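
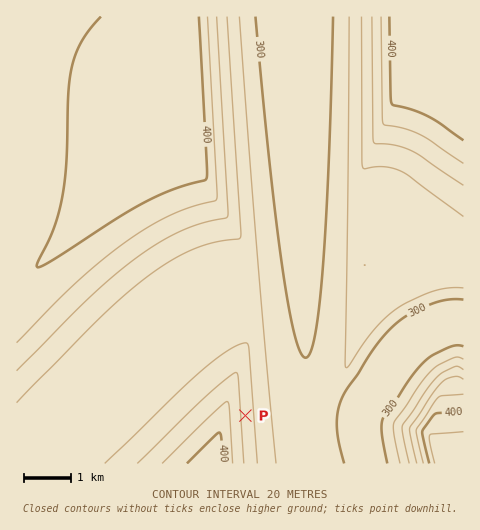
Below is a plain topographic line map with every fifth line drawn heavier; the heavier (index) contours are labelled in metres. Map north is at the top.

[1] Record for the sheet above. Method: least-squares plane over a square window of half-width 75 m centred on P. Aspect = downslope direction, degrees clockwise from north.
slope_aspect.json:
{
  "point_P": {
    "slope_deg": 4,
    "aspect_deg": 86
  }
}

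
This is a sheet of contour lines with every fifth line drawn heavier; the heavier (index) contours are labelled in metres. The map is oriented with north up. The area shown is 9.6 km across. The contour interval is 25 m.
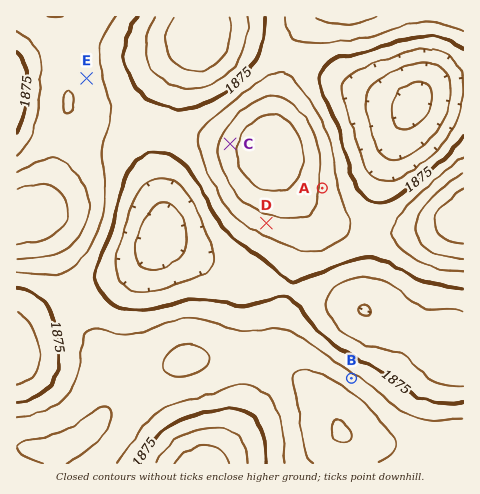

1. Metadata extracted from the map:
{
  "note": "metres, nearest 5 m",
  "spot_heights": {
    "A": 1920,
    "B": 1910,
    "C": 1940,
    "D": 1915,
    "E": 1915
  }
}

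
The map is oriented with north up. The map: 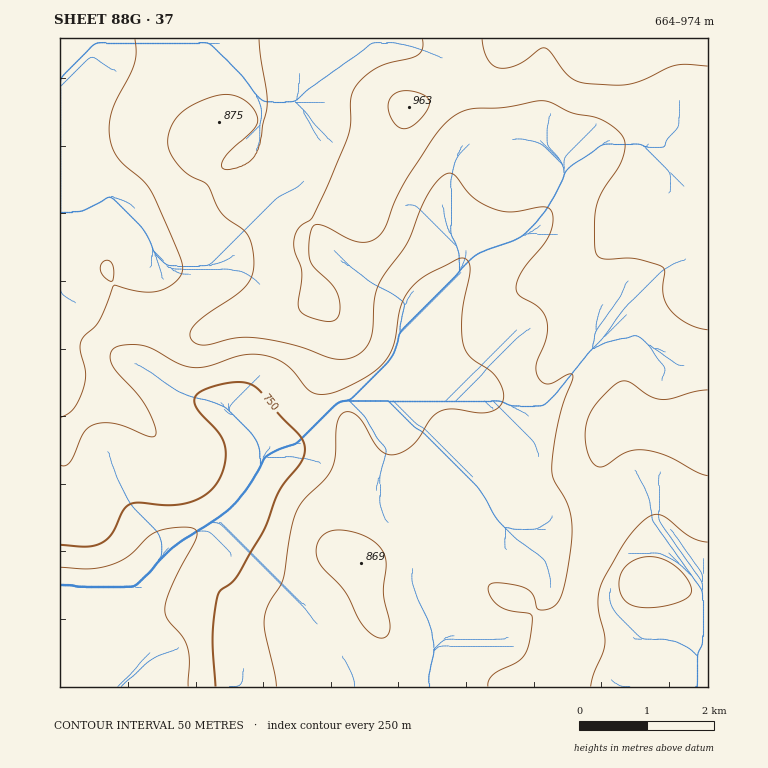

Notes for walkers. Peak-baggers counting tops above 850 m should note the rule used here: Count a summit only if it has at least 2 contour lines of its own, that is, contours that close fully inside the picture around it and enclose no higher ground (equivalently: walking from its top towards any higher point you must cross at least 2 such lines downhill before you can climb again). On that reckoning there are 0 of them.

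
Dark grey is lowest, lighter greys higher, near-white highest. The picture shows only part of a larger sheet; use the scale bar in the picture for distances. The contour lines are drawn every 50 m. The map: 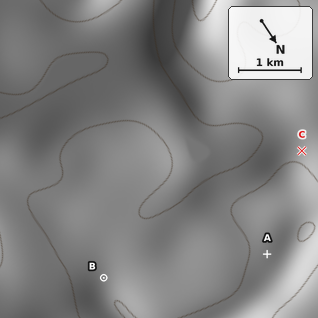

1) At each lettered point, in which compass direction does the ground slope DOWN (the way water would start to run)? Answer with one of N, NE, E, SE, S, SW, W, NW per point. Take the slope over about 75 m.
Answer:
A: SE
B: S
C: SW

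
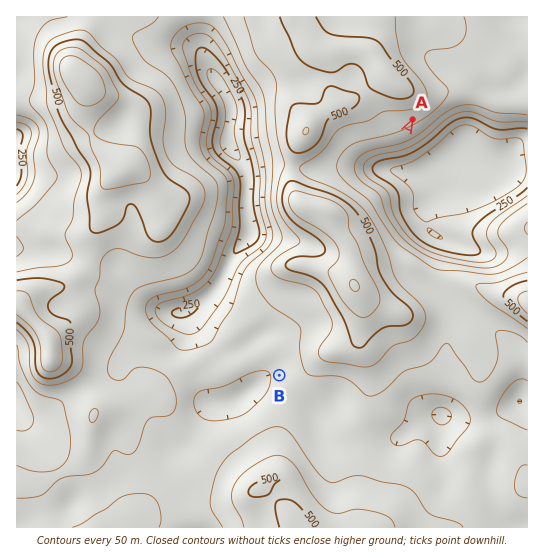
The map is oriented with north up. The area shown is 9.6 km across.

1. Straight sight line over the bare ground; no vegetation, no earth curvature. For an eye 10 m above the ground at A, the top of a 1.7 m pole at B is out of sight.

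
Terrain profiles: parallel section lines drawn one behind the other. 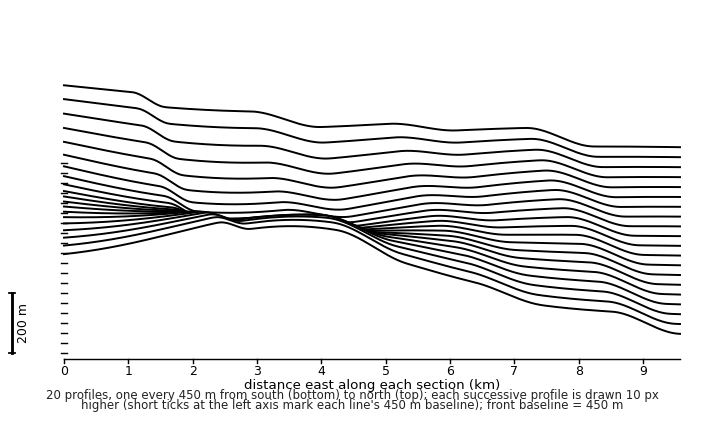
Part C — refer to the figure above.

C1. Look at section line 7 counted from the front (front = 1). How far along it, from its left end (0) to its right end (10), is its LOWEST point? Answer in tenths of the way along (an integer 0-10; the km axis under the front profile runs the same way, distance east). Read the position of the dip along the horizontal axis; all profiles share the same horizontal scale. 10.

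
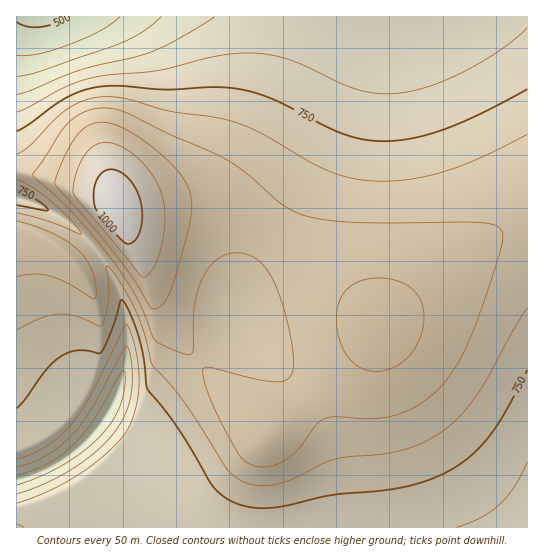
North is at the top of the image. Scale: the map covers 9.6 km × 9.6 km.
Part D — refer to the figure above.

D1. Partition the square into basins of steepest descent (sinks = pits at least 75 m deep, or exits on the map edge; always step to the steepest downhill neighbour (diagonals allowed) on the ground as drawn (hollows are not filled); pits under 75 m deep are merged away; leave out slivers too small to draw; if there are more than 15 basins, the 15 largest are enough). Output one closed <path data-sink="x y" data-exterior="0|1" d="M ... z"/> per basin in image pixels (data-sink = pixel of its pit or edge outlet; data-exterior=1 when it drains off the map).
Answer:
<path data-sink="38 17" data-exterior="1" d="M527 16l-510 0-1 154 43 11 40 7 14 7 4 7 10 32 14 31 11 30 9 18 42 54 63 68 68-55 26-26 13-17 4-10 16-15 81-64 54-35z"/><path data-sink="107 413" data-exterior="0" d="M527 213l-53 35-81 64-16 15-4 10-13 17-26 26-68 55-63-68-42-54-9-18-31-80-2 14-44 35-12-12-17-12-19-8-10-1-1 296 511 1z"/><path data-sink="17 198" data-exterior="1" d="M21 171l-5 0 1 60 10 1 19 8 17 12 12 12 44-35 0-23-6-11-6-4-48-10z"/>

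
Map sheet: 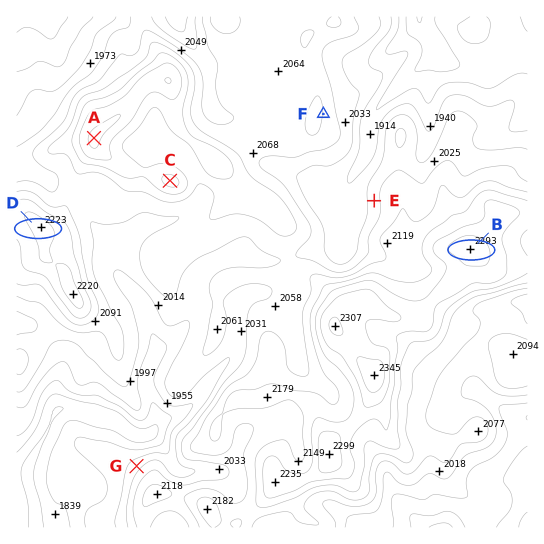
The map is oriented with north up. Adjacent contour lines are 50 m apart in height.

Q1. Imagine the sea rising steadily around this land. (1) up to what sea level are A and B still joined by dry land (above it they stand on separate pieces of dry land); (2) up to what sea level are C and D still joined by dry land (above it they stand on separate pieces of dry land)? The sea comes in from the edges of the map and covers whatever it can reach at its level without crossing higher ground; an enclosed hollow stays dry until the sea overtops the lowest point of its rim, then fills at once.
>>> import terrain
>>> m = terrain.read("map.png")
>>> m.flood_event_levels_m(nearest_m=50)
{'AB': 2050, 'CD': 2100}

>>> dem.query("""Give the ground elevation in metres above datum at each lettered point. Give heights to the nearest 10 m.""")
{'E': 2030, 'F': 2100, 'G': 1980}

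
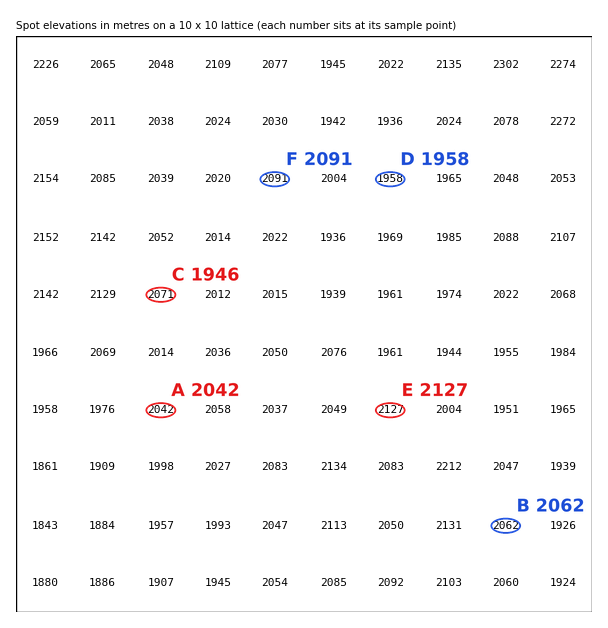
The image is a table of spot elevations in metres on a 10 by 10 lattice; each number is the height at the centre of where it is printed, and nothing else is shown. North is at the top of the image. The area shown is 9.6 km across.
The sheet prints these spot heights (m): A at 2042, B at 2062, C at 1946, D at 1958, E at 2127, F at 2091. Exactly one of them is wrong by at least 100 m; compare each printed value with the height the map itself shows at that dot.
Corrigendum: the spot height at C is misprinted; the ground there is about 2071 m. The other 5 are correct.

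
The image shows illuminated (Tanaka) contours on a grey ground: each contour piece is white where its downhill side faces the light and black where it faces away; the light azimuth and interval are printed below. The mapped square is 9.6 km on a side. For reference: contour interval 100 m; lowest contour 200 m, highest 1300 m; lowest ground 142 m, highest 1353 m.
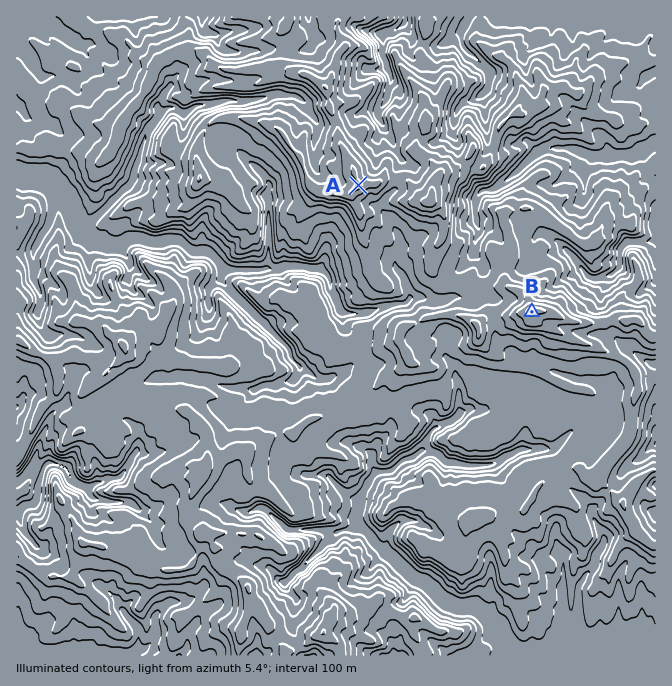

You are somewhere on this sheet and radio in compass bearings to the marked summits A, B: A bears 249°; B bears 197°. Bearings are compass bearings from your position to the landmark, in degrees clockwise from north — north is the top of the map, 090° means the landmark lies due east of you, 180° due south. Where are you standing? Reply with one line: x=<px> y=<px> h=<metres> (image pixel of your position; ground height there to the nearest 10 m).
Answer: x=599 y=93 h=420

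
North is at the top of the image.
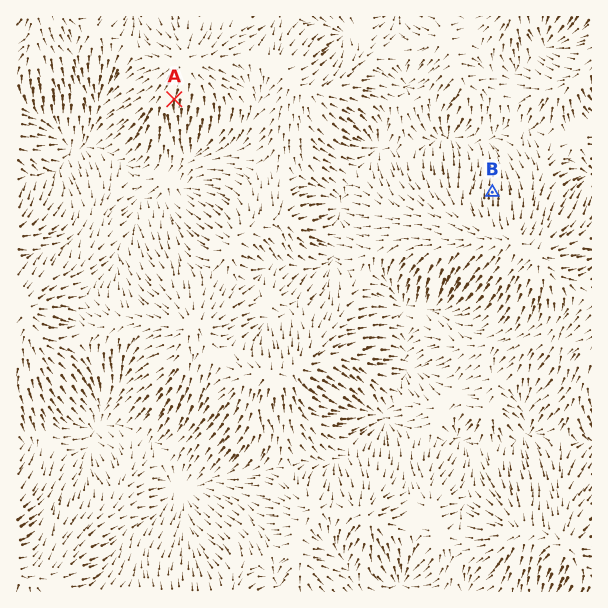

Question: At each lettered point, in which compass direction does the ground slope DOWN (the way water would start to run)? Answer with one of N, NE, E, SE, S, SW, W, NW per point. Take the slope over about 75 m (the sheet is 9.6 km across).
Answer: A S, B N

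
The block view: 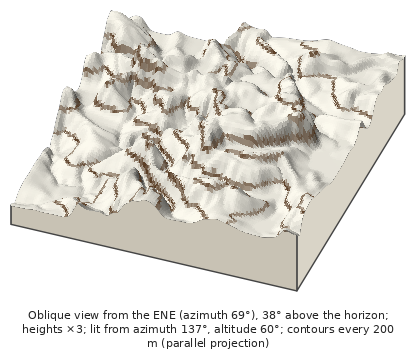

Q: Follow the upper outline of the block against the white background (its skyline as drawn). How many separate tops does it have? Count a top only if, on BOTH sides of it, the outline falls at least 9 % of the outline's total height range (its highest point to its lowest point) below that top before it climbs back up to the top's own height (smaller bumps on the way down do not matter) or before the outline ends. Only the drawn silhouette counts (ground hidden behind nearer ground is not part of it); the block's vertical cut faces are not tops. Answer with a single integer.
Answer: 2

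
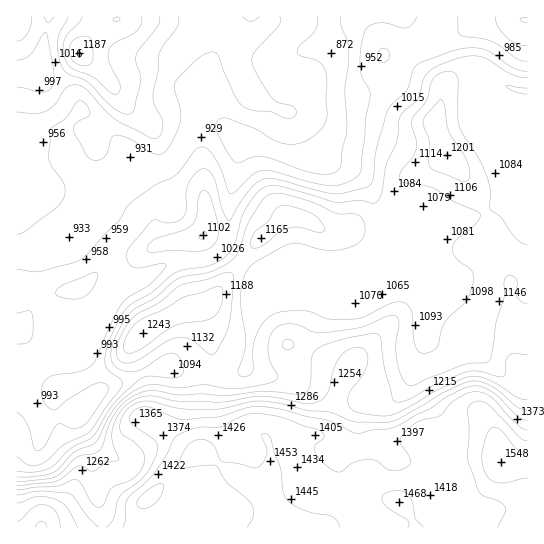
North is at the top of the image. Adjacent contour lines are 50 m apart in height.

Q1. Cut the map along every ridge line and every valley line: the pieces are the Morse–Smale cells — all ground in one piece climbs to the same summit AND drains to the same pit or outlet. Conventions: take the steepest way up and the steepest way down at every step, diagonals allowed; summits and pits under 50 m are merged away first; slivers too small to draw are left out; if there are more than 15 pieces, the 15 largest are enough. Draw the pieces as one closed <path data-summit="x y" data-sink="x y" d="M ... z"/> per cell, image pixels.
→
<path data-summit="501 462" data-sink="330 17" d="M471 16l-65 0-1 2 13 14 15 8 8 0 14-5 11-6 3-4 3 76 31 76 2 16 0 8-2 2-30 14-38 11-46 3-8-6-8-28-8-15-15-13-22-8 1-21-24 17-16-1-31-12-15 3-4 3-2 17-8 32 0 30-5 18 39 33 30-12 11 1-44 18-7 26-6 56 28 8 14 0 18 6 26 2 35 17-8 7-5 32-16 16 0 9 4 15 18 30 5 17 162-1 0-473-7-1-12-6z"/><path data-summit="79 53" data-sink="330 17" d="M330 16l-281 0-6 33-10 12-17 6 0 183 22-1 33-14 38-38 4-6 24-15 34-13 17-26 14-12 17 0 40 20 35 12 11 0 10-6 14-12 8-18 0-62-6-17z"/><path data-summit="295 527" data-sink="330 17" d="M246 368l-1 3-15 5-21 0-35-7 3 8 0 24-2 13-6 11-18 19-26 19-24-14-12-12-9-16-3 0 14 29 12 78 262-1-4-16-18-30-4-15 0-9 16-16 5-32 8-7-35-17-71-10z"/><path data-summit="447 155" data-sink="330 17" d="M405 16l-1 3 5 12 0 14-10 28-9 10-17 8-19 4-17 0 0 26-9 21 0 19 22 8 15 13 8 15 8 28 8 6 46-3 38-11 32-16-2-24-31-76-3-76-3 4-11 6-14 5-8 0-15-8z"/><path data-summit="501 462" data-sink="330 17" d="M91 215l-20 20-9 5-29 11-17 0 0 100 15 1 6-3 42-40-26 26-20 50 0 12 6 13 7 9 7 0 9-4 7 4 10 1 10 17 12 12 24 14 26-19 18-19 6-11 2-13 0-24-3-6-21-2-60 24 2-4-10-18-2-10 28-67 0-23 2-12-28-25 0-5z"/><path data-summit="143 333" data-sink="330 17" d="M223 247l-8 8-8 4-37 4-19 10-12 3-13-3-13-12-2 10 0 23-28 67 2 10 10 18-1 4 59-24 25 0 31 7 21 0 15-6 3-8 7-57 5-18 44-18-11-1-30 12z"/><path data-summit="203 235" data-sink="330 17" d="M214 124l-12 1-7 4-7 8-13 22-8 6-13 3-17 8-24 15-24 28-4 15 22 18 19 21 7 3 14-1 23-12 37-4 8-4 9-9 5-17 0-30 8-32 2-17 4-3 14-4z"/><path data-summit="41 527" data-sink="330 17" d="M55 331l-18 18-6 3-15 1 0 174 86 1 1-11-10-42-2-25-12-28-17-7-9 4-7 0-7-9-6-13 0-12z"/><path data-summit="501 462" data-sink="330 17" d="M403 16l-72 1 0 25 6 17 0 36 17 0 19-4 17-8 6-6 13-32 0-14z"/><path data-summit="17 19" data-sink="330 17" d="M47 16l-31 1 1 50 16-6 10-12 5-24z"/><path data-summit="527 21" data-sink="330 17" d="M527 16l-55 1 41 32 8 4 6 0z"/>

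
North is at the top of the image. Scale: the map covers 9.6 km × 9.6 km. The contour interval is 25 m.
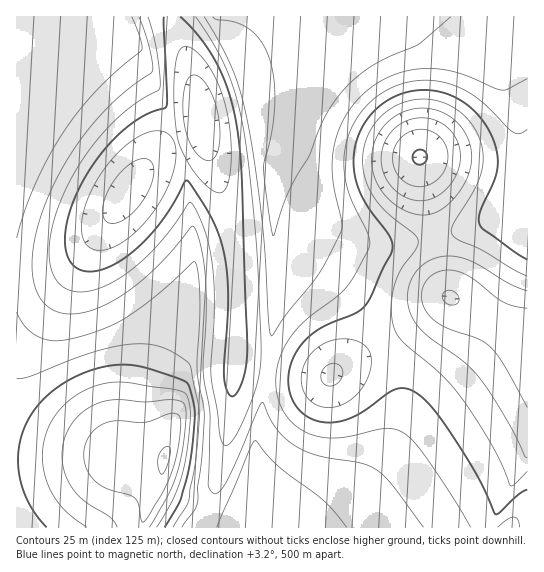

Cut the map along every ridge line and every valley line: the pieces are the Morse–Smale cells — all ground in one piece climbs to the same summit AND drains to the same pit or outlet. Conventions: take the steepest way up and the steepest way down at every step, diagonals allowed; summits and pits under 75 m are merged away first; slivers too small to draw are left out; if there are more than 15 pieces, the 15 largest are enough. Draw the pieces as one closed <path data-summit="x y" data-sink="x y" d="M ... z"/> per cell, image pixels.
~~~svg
<path data-summit="165 461" data-sink="419 157" d="M527 16l-207 1-1 30-11 47-20 55-17 37 5 76-1 49-4 39-16 100-6 21-18 52-12-7-57-24-5-5 0-4 6-13 0-10-34-4-38 0-74 4 0 68 511-1z"/><path data-summit="165 461" data-sink="201 118" d="M319 16l-240 0-2 2-1 12-7 21-17 38-16 25-20 25 1 321 74-4 38 0 34 4 0 10-6 13 0 4 5 5 57 24 12 7 18-52 6-21 16-100 5-64-5-100 17-37 20-55 11-47z"/><path data-summit="165 461" data-sink="419 157" d="M78 16l-62 1 1 122 19-25 16-25 17-38z"/>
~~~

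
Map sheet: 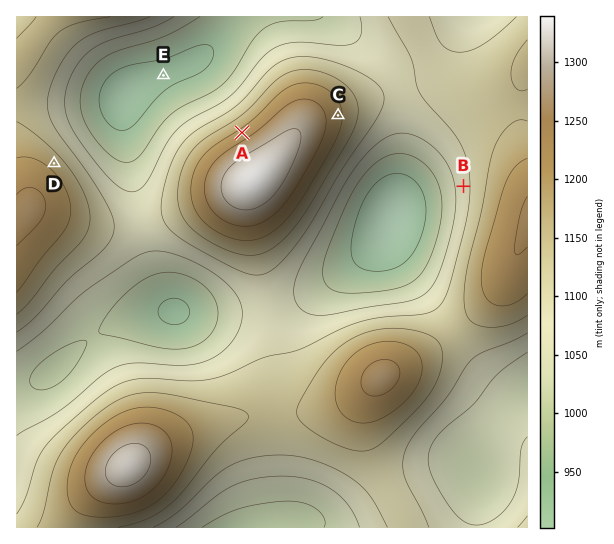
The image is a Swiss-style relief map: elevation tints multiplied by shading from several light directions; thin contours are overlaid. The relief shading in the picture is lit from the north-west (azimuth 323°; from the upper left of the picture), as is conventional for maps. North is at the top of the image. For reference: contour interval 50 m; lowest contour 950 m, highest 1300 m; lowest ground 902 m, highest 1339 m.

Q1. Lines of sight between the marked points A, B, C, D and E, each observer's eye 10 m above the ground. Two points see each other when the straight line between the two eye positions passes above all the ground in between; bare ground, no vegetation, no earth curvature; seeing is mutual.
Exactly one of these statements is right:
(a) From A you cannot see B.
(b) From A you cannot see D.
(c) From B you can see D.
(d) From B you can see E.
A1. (a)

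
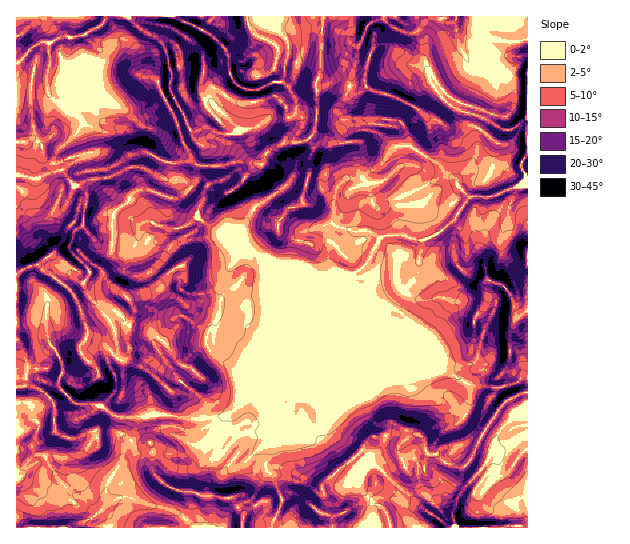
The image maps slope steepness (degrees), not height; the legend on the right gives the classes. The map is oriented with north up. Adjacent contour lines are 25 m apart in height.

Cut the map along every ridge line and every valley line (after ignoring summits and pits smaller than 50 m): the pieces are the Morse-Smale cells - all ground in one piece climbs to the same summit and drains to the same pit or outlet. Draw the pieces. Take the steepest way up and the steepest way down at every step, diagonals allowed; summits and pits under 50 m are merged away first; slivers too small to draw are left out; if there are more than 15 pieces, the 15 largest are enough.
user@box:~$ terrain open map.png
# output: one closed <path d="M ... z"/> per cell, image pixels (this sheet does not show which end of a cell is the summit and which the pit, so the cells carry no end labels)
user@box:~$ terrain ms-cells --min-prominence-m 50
<path d="M527 39l-8 2-16 0-8-2-6 7 0 9 4 8 22 27 0 13-8 13-10 0-35-12-11-5-8-8-3 0 0 4 17 14 31 12-11 12 0 17-5 13-15 16 0 4-20-20-26-16-16 0-17 21-19 11-13 0-9 8-4 15 0 22-23 5-9 5-6 20 0 11 14 7-15 0-15-5-17-8-16-12-7 6-10 16-1 6 11 19 7 5 24-6 43-18 14 2 14-4 6 4-3 5-92 92-8 20-13 24 1 8 7 9 24-3 10 11 2 0 12-6 4-5 10 1 19-12 29-68 1-70 13 8 8 18 7 7 16 9 40 40 31 18 13 4 21 1 15-4 14-9z"/><path d="M322 16l-109 0-10 13-28-13-69 0-7 11-14 7 15 17-4 19-29 27-11 5 13 11 10 4 4 6-6 10-20 18-4 11 0 9 9 0 12 14 4 0 9-5 23-3 17-9 11-1 29 13 16 0 8 7 5-5 3-17 15 2 23-6 25 3 5-11 6-5 10-5 16 0 8-3 8-9 2-17-1-32 4-8z"/><path d="M386 47l-11 0-3 3-7 21 0 17-11 0-16-5-12 1-10-2 0 43-3 9-6 6-8 3-16 0-10 5-6 5-5 11-25-3-23 6-15-2-3 17-5 5 10 11-4 19 26 19 22 9 22 16 27 11 15 0-14-7 0-11 6-20 9-5 23-5 0-22 4-15 9-8 13 0 19-11 17-21 16 0 26 16 20 20 0-4 15-16 5-13 0-17 11-12-9-5-20-5-10-7-9-9 0-4 3-1-20-29z"/><path d="M138 167l-11 1-17 9-23 3-9 5-4 0-12-14-15 2-9 6-22-4 1 212 8-2 0-10 4-7 18 0 8-11 24-9 8-11 15 6 16 16 9-2 2-7-2-19 2-6-15-13-9 1-16-16-5-10 0-5 5-11-18-20-2-5 6-15 8-4 16 18 12 2 2-33 4-5 10-6 4-8 6-4 12-2 10 6 18 4 14-12-8-7-16 0z"/><path d="M183 316l-9 3-5 4-14 22-9-14-16-6-3 6 2 19-4 9-7 0-16-16-15-6-8 11-24 9-8 11-18 0-4 7 0 10 17 6 11 11 2 29 15 8 5 0 20-8 6 2 20 0 10 8 4-6 2-16 5-3 27-1 16 4 17 0 23-3 6-4 8-7 13-31 16-16-31 11-21-12-9-12 0-14z"/><path d="M350 283l-1 78-21 50 0 10 4 9 7 7 22 14 12-14 18-2 14 5 8-5 6 0 5 6 3 12 10 2 8 8 6 2 10 3 4-1 7-9 7-17 22-35 17-11 10-4 0-14-3-1-11 8-15 4-21-1-13-4-31-18-40-40-16-9-7-7-8-18z"/><path d="M198 217l-11 8-12 4-10-1-15-7-9 3-5 19-7 6-16-1-4 11-6 11 4 11 18 14 8 12 0 8-4 10 17 6 9 14 14-22 5-4 9-3 24 15 0 14 10 12 20 12 8-1 22-11 80-79-6-5-14 4-14-2-43 18-24 6-11-10-8-16-13 18-7 2-20 0-6-3-2-12-12-15 0-6 7-9 13-8 34-6z"/><path d="M233 411l-8 5-23 3-51-4-9 1-5 3-5 22 6 3 13-1 1 26 3 6 7 8 12 6 21 4-3 4 0 13-7 9 9 9 77 0 10-23 0-8-6-18-10-12 3-21 4-3-1-4-8-7-24 3-8-13z"/><path d="M29 385l-13 2 0 140 62 1 26-21 4-25 12-17 3-11 8-13-10-8-20 0-6-2-20 8-10-2-8-4-2-2-2-29-11-11z"/><path d="M419 435l-6 0-8 5-14-5-18 2-12 14 10 13 7 3 44 41 28 20 78-1-1-78-10 9-8 14-14 7-6 0-4-2 3-4-1-4-14-9-12 8-16-5-8-8-10-2-3-12z"/><path d="M85 35l-10 2-16 0-10 7-8-1-8 4-17 16 1 112 21 4 15-7 0-10 4-11 20-18 6-10-4-6-10-4-13-11 11-5 16-16 6-2 8-12 3-16z"/><path d="M439 16l-6 0-16 16-4 1-10-1-12-5-8-11-60 0-3 58-3 7 9 3 12-1 16 5 11 0 0-17 7-21 3-3 11 0 37 14 16 25 4 3 14-10 11-12 1-4-9-16-5-25-9 1z"/><path d="M349 353l-29 68-19 12-10-1-4 5-19 9-3 21 8 10 8 20 0 8-9 18 1 5 59-1-1-10-10-4 4-10-2-18 38-34-22-14-7-7-4-9 0-10 21-50z"/><path d="M527 16l-86 0 0 3 5 4 10-2-1 2 2 16 12 24-2 6-24 21 8 9 11 5 35 12 10 0 8-13 0-13-22-27-4-8 0-9 6-7 8 2 16 0 8-2z"/><path d="M362 452l-39 33 2 18-3 10 13 3 23-12 15-1 12 8 6 17 58-1-27-19-44-41-7-3z"/>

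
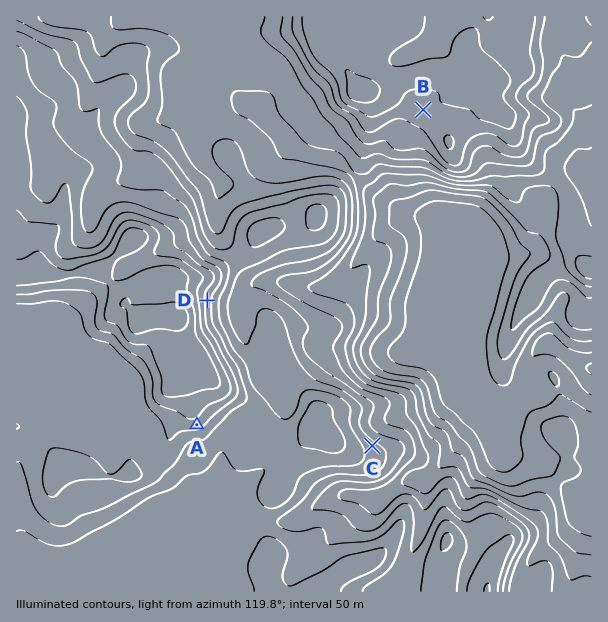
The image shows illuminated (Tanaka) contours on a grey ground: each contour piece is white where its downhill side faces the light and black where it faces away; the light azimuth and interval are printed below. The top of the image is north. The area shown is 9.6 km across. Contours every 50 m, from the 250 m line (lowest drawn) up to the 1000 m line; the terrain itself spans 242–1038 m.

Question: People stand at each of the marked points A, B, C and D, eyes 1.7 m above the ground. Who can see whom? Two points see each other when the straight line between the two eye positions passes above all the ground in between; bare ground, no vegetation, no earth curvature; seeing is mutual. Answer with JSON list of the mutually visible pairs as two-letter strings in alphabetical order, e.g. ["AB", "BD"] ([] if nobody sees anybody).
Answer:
["BC", "BD"]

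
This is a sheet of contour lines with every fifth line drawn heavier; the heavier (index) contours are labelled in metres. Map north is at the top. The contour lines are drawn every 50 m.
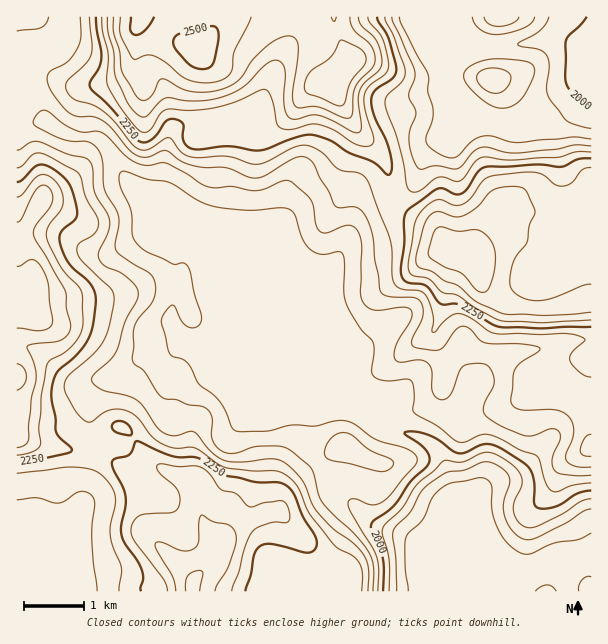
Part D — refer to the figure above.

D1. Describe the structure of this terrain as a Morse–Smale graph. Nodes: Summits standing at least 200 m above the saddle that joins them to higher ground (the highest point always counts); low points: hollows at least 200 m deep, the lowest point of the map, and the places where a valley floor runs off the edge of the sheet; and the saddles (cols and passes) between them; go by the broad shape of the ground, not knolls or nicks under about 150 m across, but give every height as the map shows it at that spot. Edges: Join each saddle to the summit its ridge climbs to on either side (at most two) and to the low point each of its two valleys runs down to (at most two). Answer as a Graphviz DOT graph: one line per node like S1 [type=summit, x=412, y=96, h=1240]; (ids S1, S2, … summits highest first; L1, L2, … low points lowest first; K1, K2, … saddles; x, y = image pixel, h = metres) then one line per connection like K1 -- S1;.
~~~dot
graph terrain {
  S1 [type=summit, x=201, y=53, h=2523];
  S2 [type=summit, x=471, y=252, h=2447];
  S3 [type=summit, x=30, y=306, h=2443];
  L1 [type=low, x=546, y=590, h=1799];
  L2 [type=low, x=591, y=74, h=1979];
  K1 [type=saddle, x=395, y=201, h=2233];
  K2 [type=saddle, x=17, y=129, h=2111];
  K1 -- S1;
  K1 -- S2;
  K1 -- L1;
  K1 -- L2;
  K2 -- S1;
  K2 -- S3;
  K2 -- L1;
}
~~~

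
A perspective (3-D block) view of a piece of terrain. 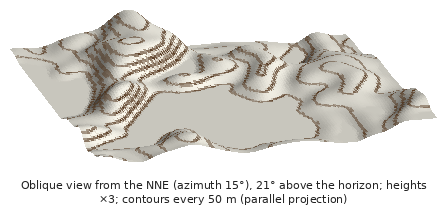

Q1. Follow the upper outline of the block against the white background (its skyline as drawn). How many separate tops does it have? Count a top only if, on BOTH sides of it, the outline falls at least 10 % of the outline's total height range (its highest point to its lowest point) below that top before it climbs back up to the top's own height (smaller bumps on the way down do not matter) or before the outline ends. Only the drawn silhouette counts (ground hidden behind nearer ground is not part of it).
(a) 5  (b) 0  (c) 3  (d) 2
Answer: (d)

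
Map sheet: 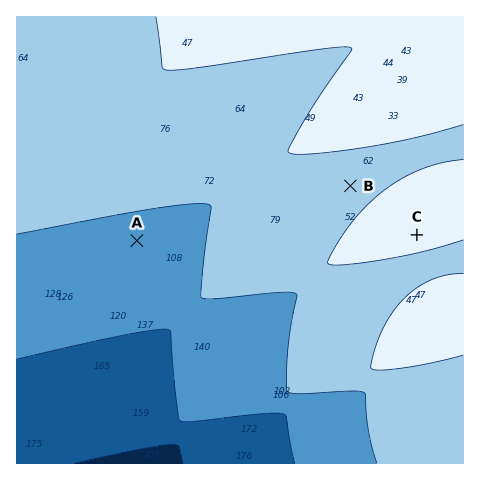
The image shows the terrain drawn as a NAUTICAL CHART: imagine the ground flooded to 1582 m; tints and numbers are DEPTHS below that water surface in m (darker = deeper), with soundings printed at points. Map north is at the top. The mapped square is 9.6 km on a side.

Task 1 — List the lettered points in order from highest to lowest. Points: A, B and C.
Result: C B A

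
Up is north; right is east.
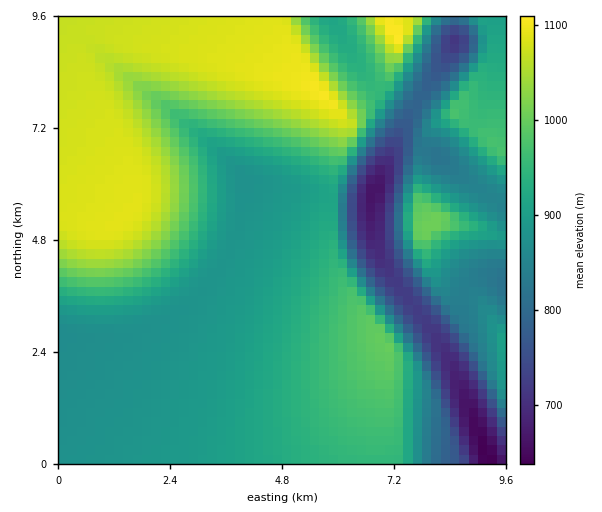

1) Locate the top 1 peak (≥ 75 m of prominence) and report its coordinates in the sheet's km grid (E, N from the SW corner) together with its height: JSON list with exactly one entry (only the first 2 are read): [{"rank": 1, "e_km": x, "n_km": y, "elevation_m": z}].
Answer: [{"rank": 1, "e_km": 7.26, "n_km": 9.01, "elevation_m": 1113}]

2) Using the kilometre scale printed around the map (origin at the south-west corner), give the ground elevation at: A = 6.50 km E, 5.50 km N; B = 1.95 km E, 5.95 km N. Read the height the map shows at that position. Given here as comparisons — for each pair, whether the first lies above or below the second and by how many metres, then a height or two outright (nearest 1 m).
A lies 400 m below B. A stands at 686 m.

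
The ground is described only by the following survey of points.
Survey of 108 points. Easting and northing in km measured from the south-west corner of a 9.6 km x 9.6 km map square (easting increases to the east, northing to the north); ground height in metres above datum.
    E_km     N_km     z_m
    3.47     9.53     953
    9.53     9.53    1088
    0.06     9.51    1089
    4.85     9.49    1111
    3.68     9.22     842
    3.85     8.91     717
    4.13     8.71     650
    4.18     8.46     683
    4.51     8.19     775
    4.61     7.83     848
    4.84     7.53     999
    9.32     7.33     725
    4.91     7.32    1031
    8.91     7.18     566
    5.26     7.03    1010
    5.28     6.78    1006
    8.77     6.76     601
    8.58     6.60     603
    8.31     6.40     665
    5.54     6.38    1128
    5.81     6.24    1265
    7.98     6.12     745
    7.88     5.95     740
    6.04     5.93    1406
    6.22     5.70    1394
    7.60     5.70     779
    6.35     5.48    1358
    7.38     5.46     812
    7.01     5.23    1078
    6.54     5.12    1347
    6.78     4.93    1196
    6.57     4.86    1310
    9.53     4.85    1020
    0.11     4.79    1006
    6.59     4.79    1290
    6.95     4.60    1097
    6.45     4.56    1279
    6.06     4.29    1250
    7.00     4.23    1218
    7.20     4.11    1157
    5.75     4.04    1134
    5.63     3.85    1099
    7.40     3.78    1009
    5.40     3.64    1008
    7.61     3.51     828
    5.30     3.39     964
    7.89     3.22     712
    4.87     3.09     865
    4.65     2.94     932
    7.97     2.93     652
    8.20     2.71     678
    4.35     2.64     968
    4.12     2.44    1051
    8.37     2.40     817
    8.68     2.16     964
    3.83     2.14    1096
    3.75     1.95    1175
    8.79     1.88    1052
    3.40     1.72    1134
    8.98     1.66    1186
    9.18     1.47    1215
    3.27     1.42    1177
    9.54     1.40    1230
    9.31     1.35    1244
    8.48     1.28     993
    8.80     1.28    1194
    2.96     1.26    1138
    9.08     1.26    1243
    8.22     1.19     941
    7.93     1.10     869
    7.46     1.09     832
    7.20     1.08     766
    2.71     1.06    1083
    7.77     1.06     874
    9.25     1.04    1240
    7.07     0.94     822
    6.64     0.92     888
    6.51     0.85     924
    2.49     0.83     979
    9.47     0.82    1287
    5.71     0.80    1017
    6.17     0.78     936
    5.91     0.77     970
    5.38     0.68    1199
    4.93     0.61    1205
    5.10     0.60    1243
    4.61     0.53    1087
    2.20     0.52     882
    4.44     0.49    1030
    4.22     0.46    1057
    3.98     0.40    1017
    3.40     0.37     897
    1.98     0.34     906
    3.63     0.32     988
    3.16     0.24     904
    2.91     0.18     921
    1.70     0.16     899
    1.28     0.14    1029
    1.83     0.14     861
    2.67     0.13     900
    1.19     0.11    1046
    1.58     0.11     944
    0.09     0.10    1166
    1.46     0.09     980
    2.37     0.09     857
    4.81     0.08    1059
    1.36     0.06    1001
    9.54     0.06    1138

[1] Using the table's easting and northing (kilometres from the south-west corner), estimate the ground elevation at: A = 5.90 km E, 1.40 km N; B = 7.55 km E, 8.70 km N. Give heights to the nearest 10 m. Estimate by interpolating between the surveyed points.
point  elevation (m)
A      1130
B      1100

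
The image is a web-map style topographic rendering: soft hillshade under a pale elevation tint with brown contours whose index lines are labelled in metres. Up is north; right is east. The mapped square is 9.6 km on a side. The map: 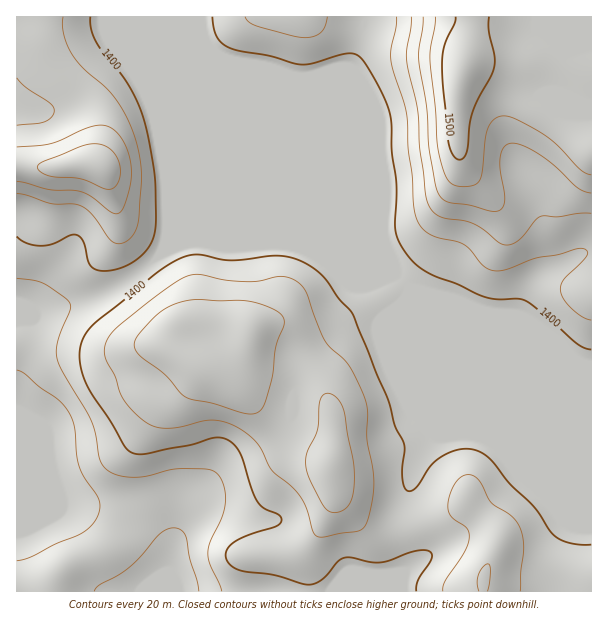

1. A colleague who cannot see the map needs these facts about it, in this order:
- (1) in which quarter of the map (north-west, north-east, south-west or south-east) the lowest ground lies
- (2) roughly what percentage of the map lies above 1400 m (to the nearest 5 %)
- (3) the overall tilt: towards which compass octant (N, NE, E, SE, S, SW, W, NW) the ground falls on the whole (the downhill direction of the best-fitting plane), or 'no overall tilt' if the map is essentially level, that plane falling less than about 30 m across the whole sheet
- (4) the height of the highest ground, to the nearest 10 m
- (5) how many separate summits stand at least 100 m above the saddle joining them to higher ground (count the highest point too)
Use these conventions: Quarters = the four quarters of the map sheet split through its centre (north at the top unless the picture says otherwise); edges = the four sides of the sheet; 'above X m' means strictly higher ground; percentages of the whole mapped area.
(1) Look to the south-west quarter for the lowest ground.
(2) About 55 % of the map lies above 1400 m.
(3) Overall the map slopes down towards the south-west.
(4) The highest point reaches roughly 1520 m.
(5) Counting only tops that stand 100 m proud, the map has 1 summit.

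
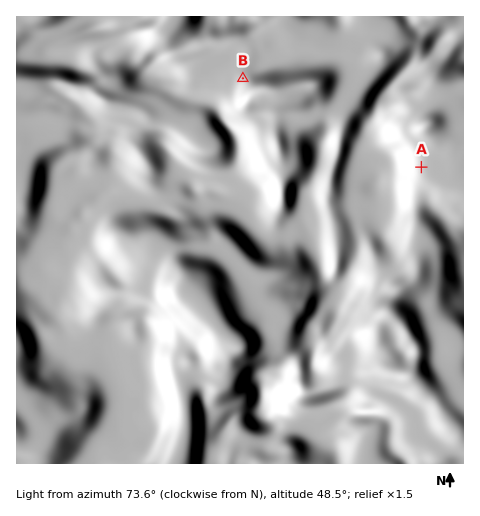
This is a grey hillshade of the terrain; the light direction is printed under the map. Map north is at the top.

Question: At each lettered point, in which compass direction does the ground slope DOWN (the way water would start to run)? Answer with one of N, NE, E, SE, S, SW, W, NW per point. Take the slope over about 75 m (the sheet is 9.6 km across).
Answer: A E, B SE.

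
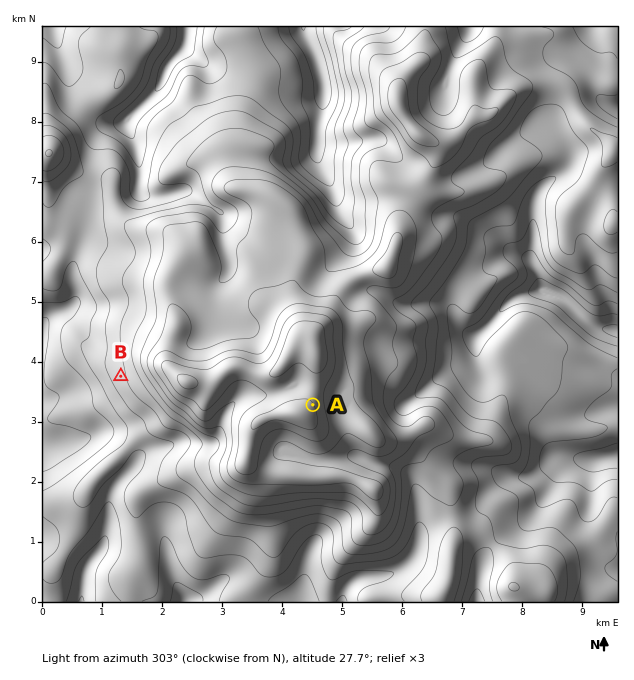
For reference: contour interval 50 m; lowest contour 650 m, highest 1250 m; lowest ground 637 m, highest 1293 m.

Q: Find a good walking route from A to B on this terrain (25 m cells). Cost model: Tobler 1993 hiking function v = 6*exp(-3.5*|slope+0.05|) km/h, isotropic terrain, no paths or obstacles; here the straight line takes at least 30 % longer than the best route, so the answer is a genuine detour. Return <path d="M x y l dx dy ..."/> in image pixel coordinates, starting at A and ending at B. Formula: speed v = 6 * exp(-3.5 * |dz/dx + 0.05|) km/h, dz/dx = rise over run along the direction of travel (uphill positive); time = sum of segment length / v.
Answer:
<path d="M313 405l-2-3-3-3-6-3-39 0-42 21-9 9-3 1-7 0-36-18-9-9-24-12-12-12"/>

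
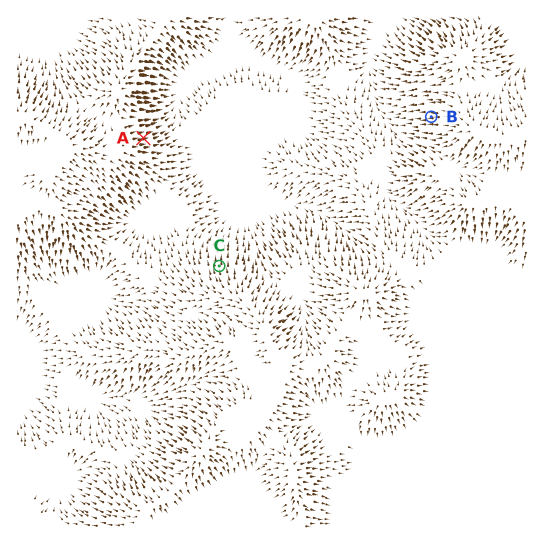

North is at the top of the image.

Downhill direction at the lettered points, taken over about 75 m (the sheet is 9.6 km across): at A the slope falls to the E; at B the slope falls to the W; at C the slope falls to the N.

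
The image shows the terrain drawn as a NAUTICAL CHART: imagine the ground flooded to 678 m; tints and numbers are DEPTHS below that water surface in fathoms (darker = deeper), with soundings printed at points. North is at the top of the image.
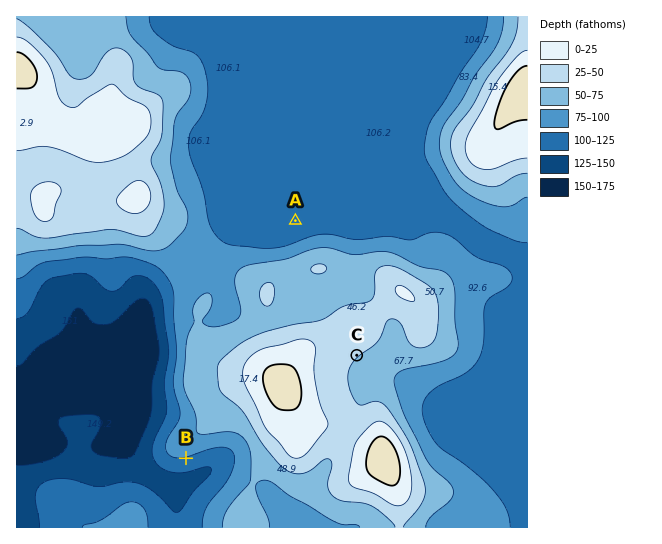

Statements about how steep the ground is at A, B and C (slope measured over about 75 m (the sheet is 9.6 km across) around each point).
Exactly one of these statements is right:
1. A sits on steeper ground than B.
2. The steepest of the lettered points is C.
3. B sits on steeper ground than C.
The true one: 3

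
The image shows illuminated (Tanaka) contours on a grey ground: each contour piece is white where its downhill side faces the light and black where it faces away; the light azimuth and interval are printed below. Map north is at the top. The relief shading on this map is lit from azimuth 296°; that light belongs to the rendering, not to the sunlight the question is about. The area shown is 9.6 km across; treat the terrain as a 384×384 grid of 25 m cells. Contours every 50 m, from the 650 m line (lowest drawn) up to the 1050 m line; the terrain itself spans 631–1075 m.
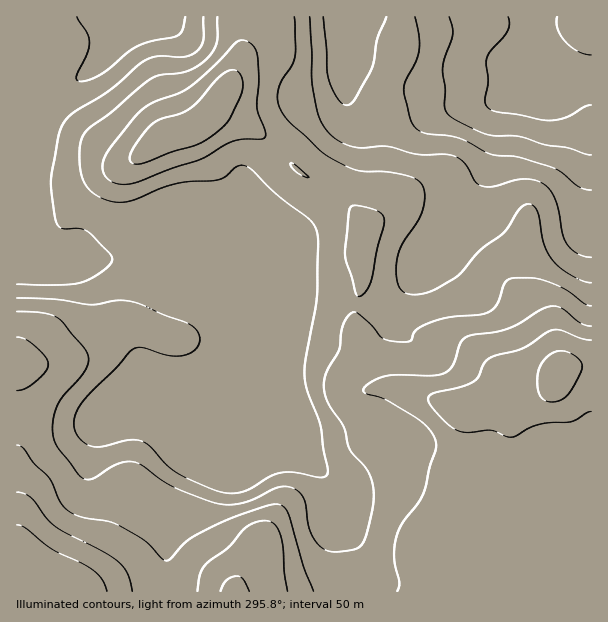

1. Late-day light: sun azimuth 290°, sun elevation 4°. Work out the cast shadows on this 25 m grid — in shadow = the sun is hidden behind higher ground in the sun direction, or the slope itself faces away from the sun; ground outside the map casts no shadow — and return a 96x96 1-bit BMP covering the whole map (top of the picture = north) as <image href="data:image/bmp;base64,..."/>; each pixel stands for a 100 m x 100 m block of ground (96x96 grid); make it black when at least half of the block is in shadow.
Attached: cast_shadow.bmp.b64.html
<image width="96" height="96" href="data:image/bmp;base64,Qk2+BAAAAAAAAD4AAAAoAAAAYAAAAGAAAAABAAEAAAAAAIAEAAATCwAAEwsAAAIAAAAAAAAA////AAAAAAAAAf+AAD//gAAAAAAAAf8AAD//wAAAAAAAAf4AAD//wAAAAAAAAHwAAD//wAAAAAAAAAAAAH//gAAAAAAAAAAAAH//gAAAAAAAAAAAAD//AAAAAAAAAAAAAD//AAAAAAAAAAAAAD/+AAAAAAAAAAAAAD/+AAAAAAAAAAAAAB/8AAAAAAAPAAAAAB/8AAAAAAAfgAAAAA/4AAAAAAAfwAAAAA/4AAAAAAAfwAAAAAfwAAAAAAAfwAAAAAPgAAAAAAAP4AAAAACAAAAAAAAH4AAAAAAAAAAAAAADwAAAAAAAAAAAAAADwAAAAAAAAAAAAAABgAH4AAAAAAAAAAAAAAHwAAAAAAAAAAAAAAPwAAAAAAAAAAAP+APgAAAAAAAAAgAf/AHAAAAAAAAABwAf/wGAAAAAAAAABwAP/4AAAAAAAAAAAwAP/+AAAAAAAAAAAQAP//4AAAAAAAAAAAMP//4AAAAAAAAAAB8P//8AAAAAAAAAAD8P//+AAAAAAAAAAD8P//+AAAAAAAAAAD8f//+AAAAAAAAAAB8///8AAAAAAAAAAB8///4AAAAAAAAAAB8f//wHAAAAAAAAAAwA//gHwAAAAAAAAAAAf/AH4AAAAAAAAAAAD8AD8AAAAAAAAAAAAAAD8AAAAAAAAAAAAAAD8AAAAAAAAAAAAAAB4AAAAAAAAAAAAAABwAAAAAAAAAAAAAAAAAAAAAAAAAAAAAAAAAAAAAAAAAAAAAAAAAAAAAAAAAwAAAAAAAAAAAAAAAwAAAAAAAAABgAAAAAAAAAAAAAAH8AAAAAAAAAAAAAAH+AAAAAAAAAAAAAAH/AAAAAAAAAAAAAAH/AAAAAAAAAAAAAAH/gAAAAAAAAAAAAAH/gAAPwAAAAAAAAAH/wAAf4AAAAAAAAAH/wAAf8AAAAAAAAAH/4AAf8AAAAAAAAAH/4AA/8AAAAAAAAAD/8AA/8AAAAAAAAAB/8AA/8AAAAAAAAAA/+AA/8AAAAAAAAAAf+AAf8AAAAAAAAAAP+AAf4AAA//8AAAAH+AAf4AAD//+AAAAD+AAfwAAD///AAAAB+AAPgAAD///wAAAAYAAHAAAD///4AAAAAAAAAAAB///4AAAAAAAAAAAA///8AAAAAAAAAAAAf//8AAAAAAAAAAAAH//8AAAAAAAAAAAAB//8AHgAAAAAAAAAAP/+B/4AAAAAAAAAAD////+AAAAAAAAAAB////+AAAAAAAAAAA////+AAAAAAAAAAAf///+AAAAAAAAAAAP///8DwAAAAAAAAAP///8D/8AAAAAAAAH///4B//gAAAAAAAH///4A//wAAAAAAAD///4A//4AAAAAAAD///4H//8AAAAAAAB///8P//4AAA8AAAB///8P//4AAB/AAAA///8P//4AAA/gAAA///8H//4AAA/gAAAff/8H//wAAAfgAAAIf/8H//gAAAPAAAAAf/4D//AAAAEAAAAAf/wD/+AAAAAAAAAAf/gD/AAAAAAAAAAAf+AD8AAAAAAAAAAAf8AD4AAAA="/>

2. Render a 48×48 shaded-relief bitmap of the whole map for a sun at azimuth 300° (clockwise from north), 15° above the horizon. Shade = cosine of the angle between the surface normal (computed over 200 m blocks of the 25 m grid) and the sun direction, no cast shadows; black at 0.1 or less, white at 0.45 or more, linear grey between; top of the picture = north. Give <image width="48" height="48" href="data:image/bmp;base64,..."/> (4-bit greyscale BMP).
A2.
<image width="48" height="48" href="data:image/bmp;base64,Qk32BAAAAAAAAHYAAAAoAAAAMAAAADAAAAABAAQAAAAAAIAEAAATCwAAEwsAABAAAAAAAAAAAAAAABEREQAiIiIAMzMzAERERABVVVUAZmZmAHd3dwCIiIgAmZmZAKqqqgC7u7sAzMzMAN3d3QDu7u4A////AGd3d2VDRXm8uXZUM0ZneJmHd3d3d3d4mWZ3d2VERXm8yoZTI0Z3ial3d3d3d3d4mVZnd2ZlVnm8zKdTEkZ3ial2Z3d3d3d4iGZnd3dmZnibzcljEUaIibqGZ3d3d3iHd2Znd3d3d3eJvNtzETaImrqXZnd3d3iHd2ZWeId3d3d4nN2lITZ4mrqYdmd3d3iHd2VFeIh3eIiIm97IQjV4qqqYd2Znd3iHdmVEaJiHeIiIm9/rdEV4q6mZh2ZWZ3iHd3ZEV5mId3eIis79lmZ4mqmJmHZVZneId3ZUV5qYdmd3eJztuYiImpiJmYZmZmZ4h2ZlV5qodVZ3d3ibqpmYiZiJqpdmZlZ3d1VVV5u5dVZ3d3d4iaupiIiJqpd3dlVnd2VERoq6dWd3d3d3eKu5h3iImYZndkRWZmUyNHiZh2d3d3d3eKuph3d4mXVWdlRFVWUyEleIh3d3d3d3eKuodmZ4mXVFd2VERFUyESV3d3d3d3d3ebuoZmeImYZWeJdDI0QyEBNWd3d3d3d3isy5h3iaqqh2ealjIkQzIQE1ZmVmd3d3i8u6mYmaq7qHebuFM0REMiIkVlREZ3d3nMuqqpmZrMuYebuWVWVVVEM0VmVDRnd3jMuYmZiIm8ypiby4dmZmZVVVZ2ZTNXd3i9uYd4iImru6qry5iHdmZmZmd3dlRXd3isuYd3eImru7u7y5iJh2Zmd3d3d2Znd3esyodniJmqqru7uoZ6qYd4h3d3d3d3d3ecuodmeJmqqqqrunZru6mZmHd2Z3d3d3ebupdUaJmZmqqZqXZqqqq7qYdmd3d3d3ebqpdDRomJmpmIiHd5mJmqqYd3d3d3d3ebqpdCNYiImqmIdmd4h3eJmId3dnd3d3ebupdCJHiImqmHZVd4h2Z4h3dmZmd3d3eKu6dCE2iImqqXVFZ5mGVnd2ZnZmd3d3eIq6hTEkaIiaqXQ0Z5mXZnd2Zndmd3d3d4mqhkMjRoiJqnQjVpqodndlVmZmZmd3d3iZh2UzNXiJqoQjVpqph3ZDNFZlVmZ3d3d4d3ZUNGeJq5Y0VpqqmIZCETRVVWZ3d3d3eIdlRFZ4qpdUZ5q6qqhjABI0VWeIh3d3iIiHZVZomphmZ4rLu7uWMQESNFeIh2d3iZiIh2ZomZiHd3nMu7zKdCIQAkZ4dmZ3mZiJmYZomYiId3i8y7zdqGUxACVmZlVniYh4mpd4mYiZiHi9y7ve2oh0ISRFVVVniIdmiId5mYiZmHec3LvN3KqoQyM0VURXiHZVVmZ4mYiJmHeKzMzN3MzLdBEjRUNXmHZUREVWd3eImXd4m83dzLzdtiASRDNImXVURERFZ3d3iGZlaL3uy7zv6UESMyJIqnVERERFZnd3d2ZURYve26vv/HMjMgFHqoZDNEVVZnd3d2ZlM1i93Kvf/pU0MQA2mpdCI0RFVnd3dnd2REaby6rO/qdVQQA2mqhTMzREVWd4dnd3ZVZ4mqrN7JdmQQE2mqlkNERERWeJh4d3ZmZ3iarN24d3UQA2mqlkRFVUVWeamA=="/>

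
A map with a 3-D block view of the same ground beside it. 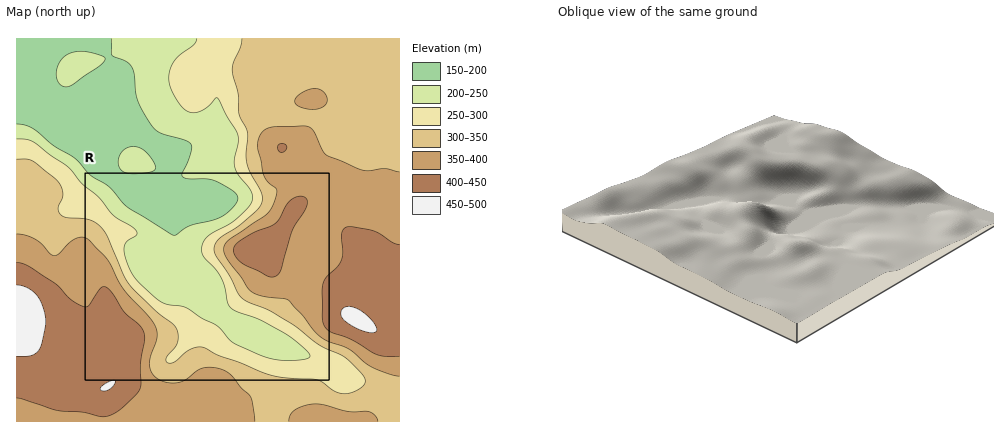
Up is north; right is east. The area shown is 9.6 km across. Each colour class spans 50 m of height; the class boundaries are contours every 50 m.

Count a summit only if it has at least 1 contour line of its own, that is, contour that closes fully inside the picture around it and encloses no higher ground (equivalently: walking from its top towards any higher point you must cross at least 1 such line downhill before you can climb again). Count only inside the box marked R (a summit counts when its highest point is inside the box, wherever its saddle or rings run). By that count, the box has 1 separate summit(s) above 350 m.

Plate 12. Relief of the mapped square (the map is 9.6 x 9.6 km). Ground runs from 160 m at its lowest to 480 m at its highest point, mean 310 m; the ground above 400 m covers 15.7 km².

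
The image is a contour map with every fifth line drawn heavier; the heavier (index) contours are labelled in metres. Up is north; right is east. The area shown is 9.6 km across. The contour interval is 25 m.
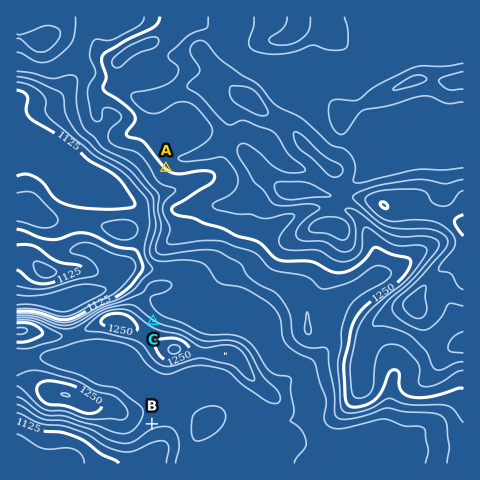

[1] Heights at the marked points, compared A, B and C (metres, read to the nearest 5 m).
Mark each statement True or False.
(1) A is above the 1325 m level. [False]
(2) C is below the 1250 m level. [True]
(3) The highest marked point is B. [False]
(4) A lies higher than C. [True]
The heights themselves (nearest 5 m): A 1250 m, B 1185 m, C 1205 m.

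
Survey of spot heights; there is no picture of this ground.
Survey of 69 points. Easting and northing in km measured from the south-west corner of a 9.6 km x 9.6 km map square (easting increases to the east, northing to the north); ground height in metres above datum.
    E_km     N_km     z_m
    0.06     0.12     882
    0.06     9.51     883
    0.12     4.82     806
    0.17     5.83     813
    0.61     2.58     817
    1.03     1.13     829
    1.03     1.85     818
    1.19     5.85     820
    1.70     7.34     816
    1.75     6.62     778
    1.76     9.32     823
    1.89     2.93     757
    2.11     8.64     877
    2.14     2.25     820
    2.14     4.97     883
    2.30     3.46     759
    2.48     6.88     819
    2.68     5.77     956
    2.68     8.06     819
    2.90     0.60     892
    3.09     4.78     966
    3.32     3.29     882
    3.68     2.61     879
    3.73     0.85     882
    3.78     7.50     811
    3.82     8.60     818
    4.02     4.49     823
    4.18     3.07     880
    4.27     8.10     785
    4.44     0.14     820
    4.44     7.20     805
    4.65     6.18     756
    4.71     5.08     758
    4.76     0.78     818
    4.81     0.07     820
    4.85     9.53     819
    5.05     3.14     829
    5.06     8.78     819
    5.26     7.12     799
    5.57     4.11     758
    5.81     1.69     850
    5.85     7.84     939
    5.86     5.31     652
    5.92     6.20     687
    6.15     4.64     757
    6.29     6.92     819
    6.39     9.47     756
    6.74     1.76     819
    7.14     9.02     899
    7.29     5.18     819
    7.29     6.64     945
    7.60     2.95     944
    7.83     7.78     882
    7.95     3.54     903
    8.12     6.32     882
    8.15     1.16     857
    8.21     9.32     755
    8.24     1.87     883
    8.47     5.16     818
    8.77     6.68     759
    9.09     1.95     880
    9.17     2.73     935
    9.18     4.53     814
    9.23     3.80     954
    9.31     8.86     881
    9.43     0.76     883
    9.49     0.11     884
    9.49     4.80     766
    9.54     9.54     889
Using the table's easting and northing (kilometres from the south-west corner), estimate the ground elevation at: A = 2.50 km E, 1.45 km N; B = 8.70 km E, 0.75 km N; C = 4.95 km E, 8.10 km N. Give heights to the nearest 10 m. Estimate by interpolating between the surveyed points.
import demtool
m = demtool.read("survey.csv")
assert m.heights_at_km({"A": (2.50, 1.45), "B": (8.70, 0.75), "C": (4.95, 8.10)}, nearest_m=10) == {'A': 880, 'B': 870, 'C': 800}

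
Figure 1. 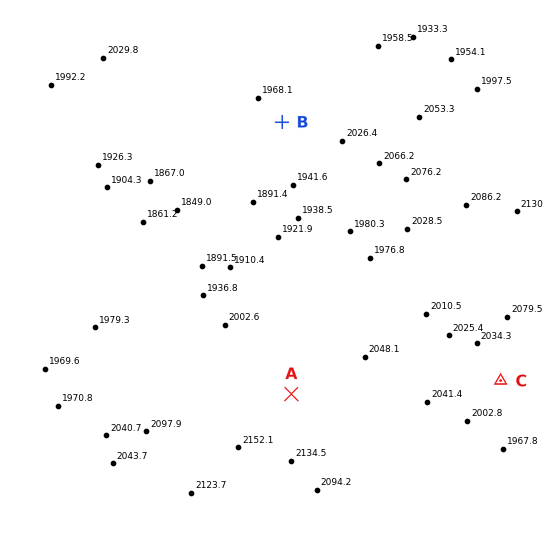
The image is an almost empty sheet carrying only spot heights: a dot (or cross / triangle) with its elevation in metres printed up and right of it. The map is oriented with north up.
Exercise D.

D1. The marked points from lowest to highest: B C A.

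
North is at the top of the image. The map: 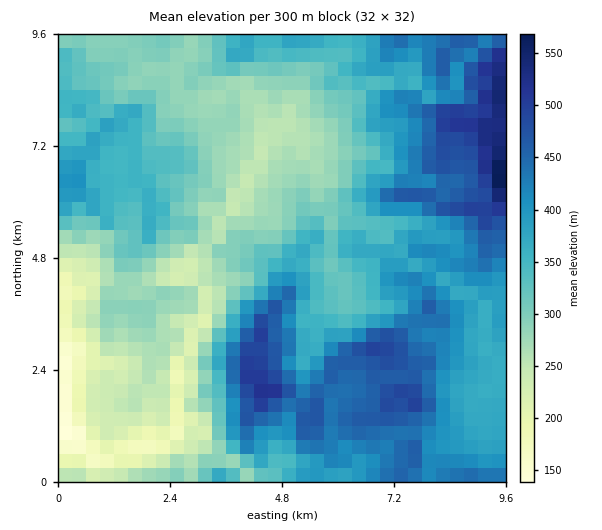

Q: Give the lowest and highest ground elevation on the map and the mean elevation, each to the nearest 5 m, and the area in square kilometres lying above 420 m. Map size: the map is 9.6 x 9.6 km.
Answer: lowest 130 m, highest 580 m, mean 350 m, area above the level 21.2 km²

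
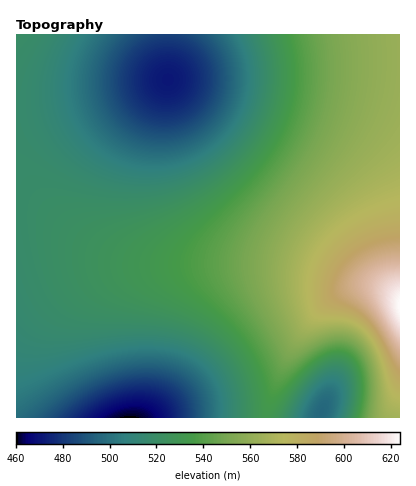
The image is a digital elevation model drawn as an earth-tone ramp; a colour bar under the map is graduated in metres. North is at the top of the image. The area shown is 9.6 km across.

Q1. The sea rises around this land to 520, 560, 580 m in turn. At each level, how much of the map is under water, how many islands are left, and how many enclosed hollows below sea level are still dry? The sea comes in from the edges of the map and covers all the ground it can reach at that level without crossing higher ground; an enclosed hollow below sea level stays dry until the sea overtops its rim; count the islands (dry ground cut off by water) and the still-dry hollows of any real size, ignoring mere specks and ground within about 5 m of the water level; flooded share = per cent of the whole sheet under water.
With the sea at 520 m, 44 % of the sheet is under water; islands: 0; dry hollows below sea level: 0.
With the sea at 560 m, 83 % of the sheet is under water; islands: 0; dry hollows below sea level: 0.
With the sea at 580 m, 95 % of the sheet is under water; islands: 0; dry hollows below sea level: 0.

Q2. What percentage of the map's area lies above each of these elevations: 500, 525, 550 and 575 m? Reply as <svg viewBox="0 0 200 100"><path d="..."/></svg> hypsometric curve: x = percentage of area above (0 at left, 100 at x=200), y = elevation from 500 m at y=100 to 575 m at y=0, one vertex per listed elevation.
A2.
<svg viewBox="0 0 200 100"><path d="M166 100l-70-33-46-34-36-33"/></svg>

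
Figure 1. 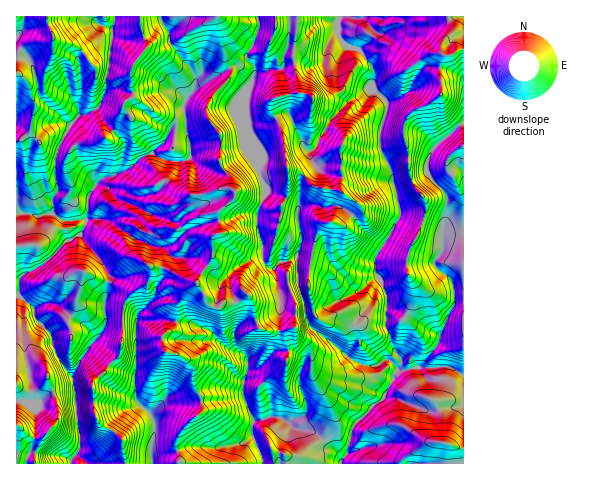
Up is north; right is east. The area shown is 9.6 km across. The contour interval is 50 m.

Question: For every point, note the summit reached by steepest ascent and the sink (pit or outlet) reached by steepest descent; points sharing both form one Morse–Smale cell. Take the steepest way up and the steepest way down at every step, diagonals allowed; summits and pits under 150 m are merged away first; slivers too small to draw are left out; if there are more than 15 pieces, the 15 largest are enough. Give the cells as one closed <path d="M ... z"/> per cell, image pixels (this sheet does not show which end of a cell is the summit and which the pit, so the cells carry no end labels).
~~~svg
<path d="M269 224l-11 3 4 16 0 15 7 10 6 2 6 28-3 46-9 13-10 10-11 4-1-13-3-4-16-6-10-7-9-11-19-7-14-1-1 6-10 5-3 4 1 11 3 4 19 6 8 9 0 15 9 17 0 13-19 16-6 10-1 9 4 17 160 0 7-10 7-29 18-19 13-9 10-25 6-7 0-5-9-14-6-18 1-31-7-18-2-2-3 1-12 11-24 11-7-10-2-12-7-6-12-5-14-1 4-34-2-1-8 1z"/><path d="M463 16l-123 0-3 6 3 18 6 6 15 6 12 17-1 20 15 14 0 7-7 21 0 17 12 24 1 11 7 24 0 10-26 45 1 10 12 25-1 31 6 18 9 14-3 11 22-4 4-4 12-15 12-32 7-11-4-25-16-14 0-4 8-13-1-15 4-17 0-21-18-22-1-12 5-12 32-27z"/><path d="M237 66l-6 1-34 19-12 15-2 7 8 44-3 8-13 2-15-4-7-4-7 1-21 16-22 7-13 16-2 7 3 2 14-1 14 8 17 4 18 13 15 0 5 3 6-2 14-10 25-7 1 21-6 3-2 4 1 17-16 27-11 9-9 13-1 16 19 3 14 6 9 11 10 7 18 8 2 15 11-4 19-23 3-46-6-28-6-2-6-6-1-19-4-13 0-17 6-18 0-9-5-13 1-12-12-28-3-21 1-17 6-13z"/><path d="M372 90l-22 10-19 19-18 31-6 0-4-4-9-23-7-9-7 1-13 8-20 3 12 31 0 16 5 13 0 9-6 18 0 12 11-1 22 8 8-1 2 1 0 13-4 8 0 13 14 1 12 5 7 6 2 12 7 10 24-11 9-9 6-2-3-6 0-14 25-41 0-10-7-24-1-11-12-24 0-17 7-21 0-7z"/><path d="M257 16l-141 0-4 13 1 6-4 32-3 10 0 13-5 13-5 6-8 5-8 1-4 4-18 29-4 16 3 29-5 7 0 14 7 3 9-10 1-15 7 10 12 0 2-8 13-16 22-7 16-14 11-3 12-11 7-13 15 2 0-9-3-15 5-11 9-11 38-20 2 0 14 15 4-11-7-9-1-7 11-20 1-14z"/><path d="M115 16l-99 1 1 229 22-1 7-8 12-20-6-3 0-14 5-7-3-29 4-16 18-29 4-4 8-1 8-5 5-6 5-13 0-13 3-10 4-32-1-6z"/><path d="M59 218l-3 2-10 17-7 8-23 1 0 48 18 14 2 12 15 15 6 21 16 23 7 68-2 6-7 7 0 3 54 1-3-24-10-10-10-4-7-9-1-25-2-6 1-4 27-28 3-25-1-13-10 0-6 2-1-3 0-16 4-23-9-17-20-24 6-14-19 0z"/><path d="M125 316l-3 0 1 13-3 25-28 31 2 7 1 25 7 9 10 4 10 10 4 24 53 0 0-9-3-8 1-9 6-10 19-16 0-13-9-17 0-15-8-9-19-6-3-4-1-11 3-4 10-5 0-6-10-3-28 3-4-5z"/><path d="M449 367l-32 0-20 4-12 26-13 9-18 19-7 29-7 9 123 1 1-88z"/><path d="M105 202l-17 0-2 22-6 11 20 24 9 17-4 23 1 19 17-3 0-9 6-11 19-12 3-9 0-8 17 3 25 13 5-2 15-24 0-20 7-4-2-21-24 7-14 10-6 2-5-3-15 0-18-13-17-4z"/><path d="M337 34l-8 8-5 19-4 4-12 1-4-3-7-1-10 2-7 6-11 0-15 5-6 12-3 16 3 23 19-3 13-8 7-1 7 9 9 23 4 4 6 0 4-4 14-27 19-19 22-11 0-22-12-17-14-4z"/><path d="M18 295l-2 0 0 90 8 5 10 2 5-3 8-10 6 12 5 20-1 10-17 19-5 12 0 11 35 1 1-4 7-7 2-6-7-68-16-23-6-21-15-15-2-12z"/><path d="M339 16l-81 0 0 18-11 20 0 5 7 8 2 6 13-3 11 0 7-6 10-2 7 1 4 3 12-1 4-4 5-19 9-9-1-11z"/><path d="M463 232l-17 2-3 3 0 12-8 13 0 4 17 17 3 22-7 11-12 32-15 19 7 1 21-1 13 8 2 0z"/><path d="M463 123l-31 27-5 12 1 12 18 22 0 21-4 17 2 2 2-2 18-3z"/>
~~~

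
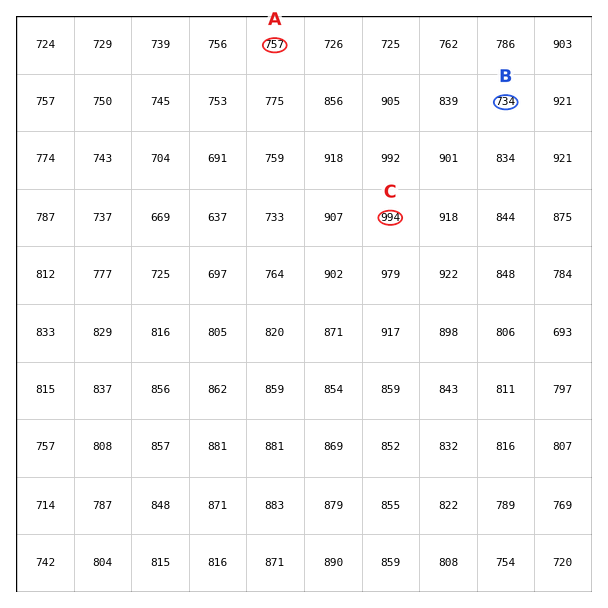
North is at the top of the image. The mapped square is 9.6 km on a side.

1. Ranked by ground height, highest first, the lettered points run C A B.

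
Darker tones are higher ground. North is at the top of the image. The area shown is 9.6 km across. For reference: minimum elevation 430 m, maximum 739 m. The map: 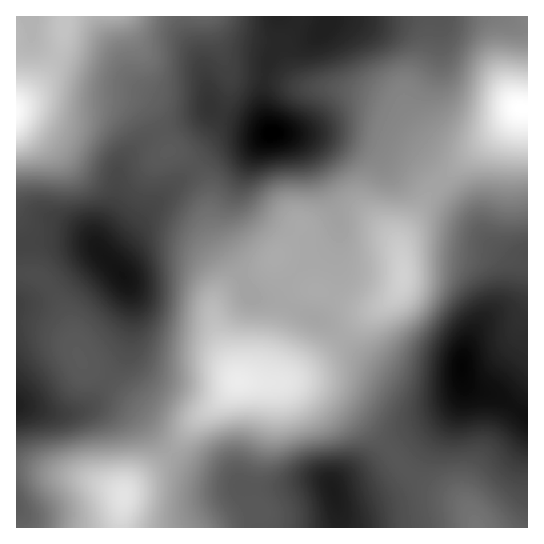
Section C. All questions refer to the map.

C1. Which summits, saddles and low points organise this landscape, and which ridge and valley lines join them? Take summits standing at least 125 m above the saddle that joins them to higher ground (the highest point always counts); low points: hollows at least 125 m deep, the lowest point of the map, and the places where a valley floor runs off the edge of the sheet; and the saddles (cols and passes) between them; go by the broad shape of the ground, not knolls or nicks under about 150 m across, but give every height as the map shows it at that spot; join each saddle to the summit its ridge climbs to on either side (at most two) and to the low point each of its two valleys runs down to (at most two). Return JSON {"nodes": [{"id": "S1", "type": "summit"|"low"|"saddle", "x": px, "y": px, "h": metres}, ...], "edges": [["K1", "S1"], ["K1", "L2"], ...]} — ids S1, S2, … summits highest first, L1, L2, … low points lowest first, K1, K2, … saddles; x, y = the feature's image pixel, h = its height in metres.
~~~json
{"nodes": [
{"id": "S1", "type": "summit", "x": 271, "y": 133, "h": 739},
{"id": "S2", "type": "summit", "x": 462, "y": 367, "h": 733},
{"id": "L1", "type": "low", "x": 522, "y": 109, "h": 430},
{"id": "L2", "type": "low", "x": 17, "y": 111, "h": 436},
{"id": "K1", "type": "saddle", "x": 195, "y": 167, "h": 636},
{"id": "K2", "type": "saddle", "x": 439, "y": 182, "h": 541}],
"edges": [["K1", "S1"], ["K1", "L1"], ["K1", "L2"], ["K2", "S1"], ["K2", "S2"], ["K2", "L1"]]}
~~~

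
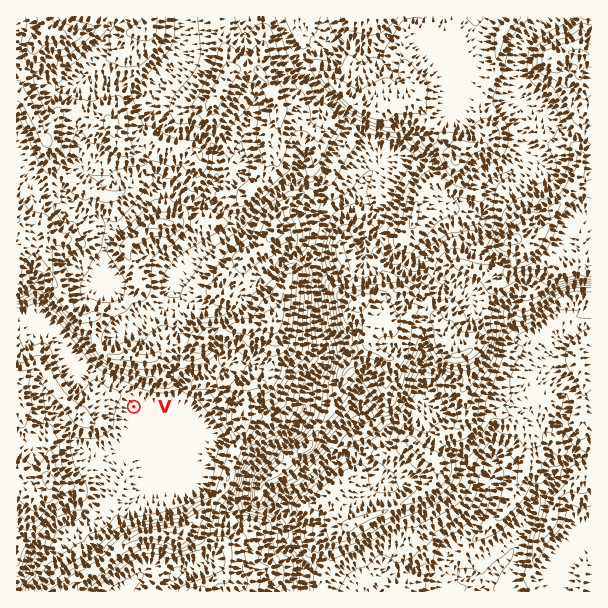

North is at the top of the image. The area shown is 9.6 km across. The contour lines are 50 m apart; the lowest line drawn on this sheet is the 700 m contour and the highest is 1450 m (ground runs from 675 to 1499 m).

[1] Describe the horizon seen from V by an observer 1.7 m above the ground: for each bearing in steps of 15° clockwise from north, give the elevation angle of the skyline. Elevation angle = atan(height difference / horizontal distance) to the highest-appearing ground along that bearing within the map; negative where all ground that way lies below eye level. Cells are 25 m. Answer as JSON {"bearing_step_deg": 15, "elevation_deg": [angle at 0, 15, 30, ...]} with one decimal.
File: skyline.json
{"bearing_step_deg": 15, "elevation_deg": [16.2, 16.0, 13.6, 12.9, 7.6, 5.6, 6.0, 4.9, 2.9, 2.5, 5.3, 6.9, 5.8, 4.3, 1.2, 5.0, 4.7, 5.8, 5.0, 4.3, 4.2, 5.0, 12.1, 15.1]}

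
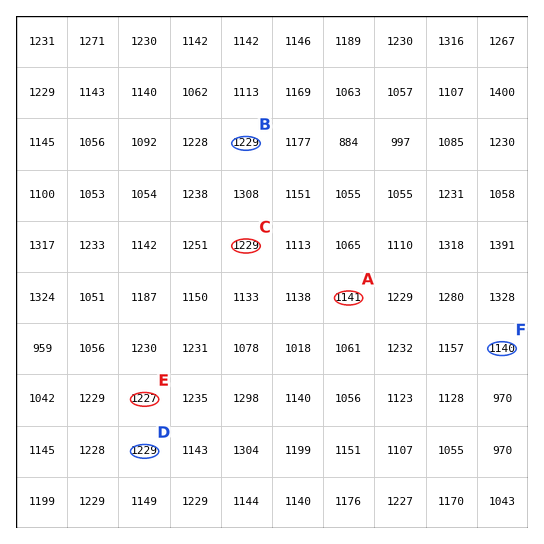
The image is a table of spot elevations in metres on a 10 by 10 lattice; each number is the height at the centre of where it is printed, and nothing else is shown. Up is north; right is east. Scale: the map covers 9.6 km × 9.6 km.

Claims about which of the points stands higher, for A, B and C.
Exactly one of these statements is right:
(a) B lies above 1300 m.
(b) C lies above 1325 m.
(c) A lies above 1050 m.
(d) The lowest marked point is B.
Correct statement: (c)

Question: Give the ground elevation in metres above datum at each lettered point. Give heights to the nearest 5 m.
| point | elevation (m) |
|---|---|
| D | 1230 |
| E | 1225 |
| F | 1140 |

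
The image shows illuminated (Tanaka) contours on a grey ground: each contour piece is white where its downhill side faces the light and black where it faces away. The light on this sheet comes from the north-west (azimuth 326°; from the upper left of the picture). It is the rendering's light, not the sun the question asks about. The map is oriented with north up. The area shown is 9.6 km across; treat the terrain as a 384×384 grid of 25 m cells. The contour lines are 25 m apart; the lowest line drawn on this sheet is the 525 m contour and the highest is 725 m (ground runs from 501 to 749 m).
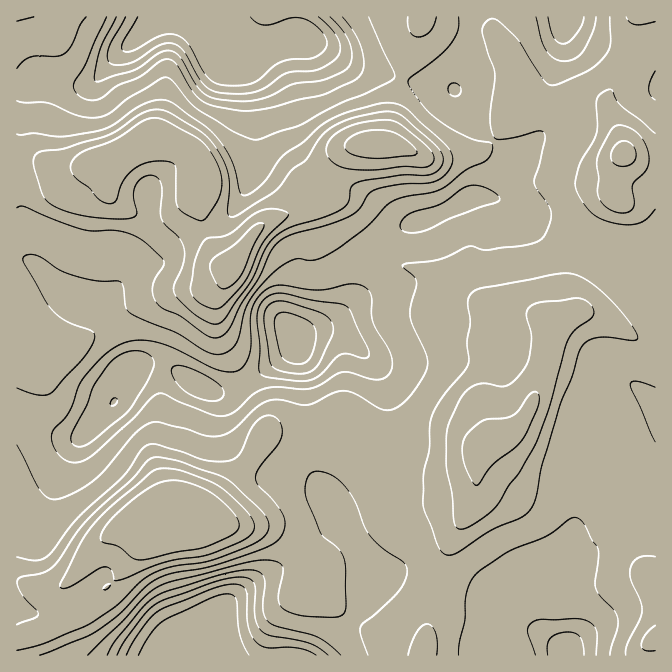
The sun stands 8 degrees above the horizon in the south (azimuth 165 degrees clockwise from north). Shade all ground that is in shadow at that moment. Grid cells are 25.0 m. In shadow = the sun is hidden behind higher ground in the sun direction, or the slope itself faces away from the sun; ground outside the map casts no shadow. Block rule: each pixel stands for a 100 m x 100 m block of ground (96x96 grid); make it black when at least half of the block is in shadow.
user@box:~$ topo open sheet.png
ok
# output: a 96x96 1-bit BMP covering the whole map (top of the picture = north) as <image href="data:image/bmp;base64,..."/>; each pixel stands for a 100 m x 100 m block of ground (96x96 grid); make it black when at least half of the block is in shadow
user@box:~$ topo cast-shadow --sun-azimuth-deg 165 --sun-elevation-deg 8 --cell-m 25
<image width="96" height="96" href="data:image/bmp;base64,Qk2+BAAAAAAAAD4AAAAoAAAAYAAAAGAAAAABAAEAAAAAAIAEAAATCwAAEwsAAAIAAAAAAAAA////AAAAAAAAAAAAAAAAAAAAAAAAAAAAAAAAAAAAAAAAAAAAAAAAAAAAAAAAAAAAAAAAAAAAAAAAAAAAAAAAAAAAAAAAAAAAAAAAAAAAAAAAAAAAAAAAAAAAAAAAAAAAAAAAAAAAAAAAAAAAAAAAAAAAAAAAAAAAAAAAAAAAAAAAAAAAAAAAAAAAAAAAAAAAAAAAAAAAAAAAAAAAAAAAAAAAAAAAAAAAAAAAAAAAAAAAAAAAAAAAAAAAAAAAAAAAAAAAAAAAAAAAAAAAAAAAAAAAAAAAgAAAAAAAAAAAAAAA4AAAAAAAAAAAAAAA8AAAAAAAAAAAAAAA+AAAAAAAAAAAAAAA/gAAAAAAAAAAAAAAfwAAAAAAAAAAAAAAf8AAAAAAAAAAAAAAP+AAAAAAAAAAAAAAH/AAAAAAAAAAAAAAH/B8AAAAAAAAAAAAD/H8AAAAAAAAAAAAB/f4AAAAAAAAAAAAAef4AAAAAAAAAAAAAEfwAAAAAAAAAAAAGAfAAAAAAAAAAAAADAAAAAAAAAAAAAAADwAAAAAAAAAAAAAAB4AAAAAAAAAAAAAAA8AAAAAAAAAAAAAAA8AAGAAAAAAAAAAAAcAAEAAAAAAAAAAAAAAAAAAAAAAAAAAAAAAAABAAAAAAAAAAAAAAB/wAAAAAAAAAAAAAB/4AAAAAAAAAAAAAB/4AAAAAAAAAAAAAA/4AAAAAAAAAAAAAAfwAAAAAAAAAAAAAAPgAAAAAAAAAAAAAADAAAAAAAAAAAAAAAAAAAAAAAAAAAAAAAAAAAAAAAAAAAAAAAAAAAAAAAAAAAAAAAAAAAAAAAAAAAAAAAAAAAAAAAAAAAAAAAAAAAAAAAAAAAAAAAAAAAAAAAAAAAAAAAAAAAAAAAAAAAAAAAAAAAAAAAAAAAAAAAAAAAAAAAAAAAAAAAAAAAAAAAAAAAAAAAAAAAAAAAAAAAAAAAAAAAAAAAAAAAAAAAAAAAAAAAAAAAAAAAAAAAAAAAAAAAAAAAAAAAAAAAAAAAAAAwAAAAAAAAAAAAAAA4AAAAAAAAAAAAAAA8AAAAAAAAAAAAAAAfAAAAAAAAAAAAAAAfAAAAAAAAAAAAAAAfAAAAAAAAAAAAAAAOAAAAAAAAAAAAAAAOAAAAAAAAAAAAAAAAAAAAAAAAAAAAAAAAAAAAAAAAAAAAAAAAAAAAAAAAAAAAAAAAAAAAAAAAAAAYAAAAAAAAAAAAAAB/gAAAAAAAAAAAAAB/wAAAA4ADAAAAAAB/8A4AA/gHAAAAAAA/+BwAA//GAAAAAAAf/zwAA//wAAAAAAAP/5gAA//wAAAAAAAP/4H/Af/wAAAAAAAP/wP/gf/gAAAAAAAH/wP/gf/AAAAAAAAH/gP/gf+AAAAAAAAB/AP/j/4AAAAAAAAB/AP/D/wAAAAAAAAA/gH8D/gAAAAAAAAA/4AAB/AAAAAAAAAA/8AAA+AAAAAAAAAAf+AAAYAAAAAAAAAAP8AAAAAAAAAAAAAAD8AAAAAAAAAAAAAAB4AAAAAAAAAAAAAAAwAAAAAAAAAAAA="/>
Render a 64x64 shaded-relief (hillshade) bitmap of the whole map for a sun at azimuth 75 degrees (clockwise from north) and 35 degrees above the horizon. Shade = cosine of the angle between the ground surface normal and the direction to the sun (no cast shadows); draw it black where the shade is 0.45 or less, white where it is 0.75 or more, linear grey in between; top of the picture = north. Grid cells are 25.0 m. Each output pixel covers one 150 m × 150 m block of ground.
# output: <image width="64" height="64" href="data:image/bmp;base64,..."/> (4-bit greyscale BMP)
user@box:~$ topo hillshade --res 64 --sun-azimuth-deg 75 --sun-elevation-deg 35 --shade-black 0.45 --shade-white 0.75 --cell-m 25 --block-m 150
<image width="64" height="64" href="data:image/bmp;base64,Qk12CAAAAAAAAHYAAAAoAAAAQAAAAEAAAAABAAQAAAAAAAAIAAATCwAAEwsAABAAAAAAAAAAAAAAABEREQAiIiIAMzMzAERERABVVVUAZmZmAHd3dwCIiIgAmZmZAKqqqgC7u7sAzMzMAN3d3QDu7u4A////AGZmZmebu5h3d2ZUIjVUIAAkVVREaJl2ZniauXQhEiJFZnd3d5q7qHd3ZlMRIzMhEkVmVURomYdmeImoZCIiIjNmZmd4iau5h3d2UwASMzNEVmZlRWeZh2eIiIdkMiMyI2ZlVmeJq7qHd3ZSAAI0RVZmZmVVZ4iHd3d3ZVVDNEMzVVVVZ3iruod3dlMAAkVWZmZmZlVXiId3d2ZVVVRVQzNERVZWeJq5hmd2UwACRFZ3dmZmZVZ4d3dmZlVVVVVDM0RFZmZniql2ZnZUEAE0V4h2ZmZlVnd3d2ZmZVZmZUMzVVVWZmZ4mHZVZlQhAjRXiHZmZmZVZ3d2ZmZmZmZlMzR3ZEVnZVZ3ZURVVUMzRWd3dmZmZlVnd3ZmZmZmZmUzRYdjI1ZlRFZlREVmVVVWZnd2ZmZlVFZ3dmZmZmZmZURWh1MRNVVERWZVVndmZnd2ZmZmZmVERnd3ZmZmZmZlVWd3ZCETRURVZmZnd3iIiHdmZmZmVURFZ3d2ZmZmZmZmZ2ZlMRI0VVZmZmd4mqqph2ZmZlVVRDRnd3ZndmZmZmZmZmZDESNFVmZmZ4mruqmHdmZlVVVUM0Z3d3d3ZmZmZmZmZlQyEjRWZmZ4m7u6qYd2ZmVVVVVDRnh3eId2ZmZmZmZmZlMhI1ZmZ4m7u6mYd2ZmVVVVVTM1eIeJmHZmZmZmZmZmZTIiNWZ4mru6mYh3ZmVVVVZUMjV4h4mYdmZmdmZmd3dmVCIkZ4mqqpmIh3ZmZVVVZlQyNXiHiZh2ZmdmZmd4h2VUMiRomqmYd4iHdmZVVVZmVDI1eIiJmXZmZ2Zmd4mYZUVDJXmqmHZmeId2ZlVWZmZTIjRneImpdmZ2ZmZ3mahkRENGiZmHZVVoh3ZlVVZ3ZUMiNGd4iamHZ3ZmZniaqXUzRFeIh3dlRFiYdlVVZ3dlQyI0Vniaqod3ZmZmeImZhkM0Vnd3d2UzWJh2ZWZ4dmVDI0VWZ4q6mHZmZmZ3d4mYZDNGd3iIdTNYmHZVZ4h2ZUMzRWZmebuodmZmZndniamGMjV3iZh1M1eIdlZoh3ZlQzNFZ3ZXq6h2ZmZnZmeJqZdCJHial2REVnh2ZneHdmVUM0VndVaruXZmZmZVZ4mph1Q0eal1RFVWiIZVZ4h2VVRDRWd1Rpuph2ZmZlVniZmIdTR5l0M0Z4iJhURoiGVVVURFZ2VViaqXZmZlVWd4mZmGNGhkIjV5qql0I2iHVEVVVEVmZUVomph2ZlVnd3eJmYVDVUIjVorMqGMTZ3ZDNVVURWZlRWeaqGZVRHd3d3iIdUNDIjRnm9yoUxNXZCI1VVREVmVEV4qXZVVWd3d3d3d2VEMzNGis7ahTI1VCI0VlVEVWZURWiYdVVnd3d3d3ZmZVRDIker3sl1MjQzIkVmZURVZlRFZ4d2Z3iHd3d2ZmZlREIRSL3uuFQyMzIjRWZlREVmVEVnd3eIiId3d3ZmZmUzMhJYve2mMiM0MzNVZmVERWZUVnd3iZmId3d3ZmZmVCMxI1e93IQiNEVEM1VmZURWZlVmdmeZmId3d2ZmZmZTIzI0RZzbdCNFZlQ0VWZmVFZmZmZmeJmId3d2ZmZmZlQ0MjM0e9uFRVZmVERWZmZVZmZmZmd4mHd3dmZmZmZmVEQyEjR63ZZmZmZlVWZmZmZmZmZmZ3iHd3d2ZmZmZmZURDESRWnduGZmZmZmZmZmZmZmZmZmd3d3dmZmZmZmZUREQiNFV73IdmZmZmd3dmZmZmZmZmZ3dmZmZmZlVVZVQ0RDNGVFi7l2ZmZmd4d2ZmZmZmZmZmZmZmZmZVREVVRERURFd1NZqXZmZmd4iHZlVmZndmZmZVVVVmZUQzRERVZlQ0aIYzaZdmZ3d3iIdmVVZnd2ZWVUQzRXdUMzRERXiGMzVomFRXd2Z3iJiId2ZmZmZ2ZVVUMiNXiFQjRVRWmpUiRWirhUZmZniZmHdmZnd2VVVEVUMiJHmZQyNWVVeahSI1aLyWRFZmZ4mHZlVWeHZUREVVQzM1iZhDJGVVVomFIkRYzaZDRWZmZmVVVEaIhlVVVVVEQ0V4iEM1VEVWeHVERFnep0M1ZlRERFVDR6qGZmZlVVRDNFeJREZURVZ3dlVUa+2XVERUMzRFVVVqzJd3dmVVVDIjWKpVZ2VVVmdmZlad64dlREMiNFVWaK3cl3d2ZmZVQhJZu2Z3dmVURWZ3ec7Jd2ZVQhI1Vneb3cqHZmZmZmVCEmm7d3h3dlQjVomr3Kh3ZmZTIjVneb3cqHZmZmZmZkMjebp3d3d3ZCJGm7y6mHd2ZmVERWd5zcqHZmZVZ2ZlQzWJqXd3eIdlQ0aau6mYh3ZmZlVVZnm7qYdlVVVndlVERomYd3eJl2VVVom8y5iHZmZmZVZmeJmYh2RVRXh2VVVniYh3d4mXVFVWeL3cmHZUVWdlVWZnd4iHVEVFeHZVVWeIiHdneZhlVVVpz+uXdUNGd2VVRVZneIZURVV4h2ZVVniId2Z4mpdlM1nv2odlRFZ3VVQzVWZ3dlVVVniIdmVVZ4h2ZmebunUyWu/JdmVVZ3ZUMhJFVmd2VVZmeJmGVVVnd2ZmZ5vLlkNZ3ahmZWZmZkMQAkVVZ3dmZmZ5qoVDRVZ3ZmZnisyoZVi6h2ZVZmZlMQADREVnh2ZmZnm6hTNEVmdmZmd5u7l2Z4h2ZVRWdlMQACRURGiIdmZnirqFMiNFZmZ3d3irupd3d3ZlQ0ZmQgABNVREaJh2ZneKuoUxEiNW"/>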